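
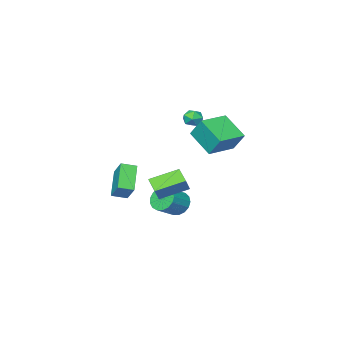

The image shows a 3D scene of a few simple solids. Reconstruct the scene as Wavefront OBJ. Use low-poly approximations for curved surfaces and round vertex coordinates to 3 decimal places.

v -1.801 2.481 3.833
v -1.892 3.363 5.129
v -1.815 4.2 2.662
v -1.905 5.082 3.957
v 0.225 2.558 3.923
v 0.135 3.44 5.218
v 0.212 4.277 2.751
v 0.121 5.159 4.047
v -2.457 -1.739 -4.342
v -2.057 -1.173 -5.034
v -0.642 -1.094 -4.15
v -1.043 -1.661 -3.458
v -2.257 -0.866 -4.74
v -0.842 -0.788 -3.857
v -2.503 -0.76 -4.355
v -1.088 -0.682 -3.472
v -2.739 -0.878 -3.967
v -1.324 -0.8 -3.084
v -2.91 -1.193 -3.665
v -1.495 -1.115 -2.782
v -2.978 -1.634 -3.518
v -1.563 -1.556 -2.634
v -2.926 -2.098 -3.56
v -1.511 -2.02 -2.676
v -2.767 -2.48 -3.78
v -1.352 -2.402 -2.897
v -2.537 -2.692 -4.13
v -1.122 -2.614 -3.246
v -2.289 -2.686 -4.528
v -0.874 -2.608 -3.644
v -2.08 -2.463 -4.883
v -0.665 -2.385 -3.999
v -1.957 -2.074 -5.114
v -0.542 -1.996 -4.231
v -1.948 -1.609 -5.169
v -0.533 -1.53 -4.285
v -0.062 -1.392 -2.059
v -1.763 -0.442 -1.332
v 0.256 -0.365 -2.657
v -1.446 0.585 -1.93
v 0.586 -1.005 -1.05
v -1.116 -0.055 -0.323
v 0.903 0.022 -1.648
v -0.798 0.972 -0.921
v -2.808 0.225 3.758
v -2.075 0.085 3.763
v -3.025 -0.925 3.457
v -2.292 -1.065 3.462
v -2.649 -0.922 4.102
v -2.515 -0.212 4.288
v -2.585 -0.628 2.932
v -2.451 0.082 3.118
v -1.937 -0.442 3.252
v -1.976 -0.624 3.975
v -3.124 -0.216 3.245
v -3.163 -0.398 3.968
v 0.49 -3.232 -3.509
v -0.693 -4.4 -2.115
v 0.812 -2.121 -2.305
v -0.371 -3.289 -0.911
v 1.371 -3.791 -3.229
v 0.188 -4.959 -1.835
v 1.693 -2.68 -2.025
v 0.51 -3.848 -0.631
f 2 4 1
f 5 2 1
f 1 4 3
f 3 5 1
f 2 8 4
f 6 2 5
f 6 8 2
f 4 8 3
f 7 5 3
f 3 8 7
f 7 6 5
f 8 6 7
f 10 9 13
f 10 13 11
f 11 13 14
f 11 14 12
f 13 9 15
f 13 15 14
f 14 15 16
f 14 16 12
f 15 9 17
f 15 17 16
f 16 17 18
f 16 18 12
f 17 9 19
f 17 19 18
f 18 19 20
f 18 20 12
f 19 9 21
f 19 21 20
f 20 21 22
f 20 22 12
f 21 9 23
f 21 23 22
f 22 23 24
f 22 24 12
f 23 9 25
f 23 25 24
f 24 25 26
f 24 26 12
f 25 9 27
f 25 27 26
f 26 27 28
f 26 28 12
f 27 9 29
f 27 29 28
f 28 29 30
f 28 30 12
f 29 9 31
f 29 31 30
f 30 31 32
f 30 32 12
f 31 9 33
f 31 33 32
f 32 33 34
f 32 34 12
f 33 9 35
f 33 35 34
f 34 35 36
f 34 36 12
f 35 9 10
f 35 10 36
f 36 10 11
f 36 11 12
f 38 40 37
f 41 38 37
f 37 40 39
f 39 41 37
f 38 44 40
f 42 38 41
f 42 44 38
f 40 44 39
f 43 41 39
f 39 44 43
f 43 42 41
f 44 42 43
f 45 56 50
f 45 50 46
f 45 46 52
f 45 52 55
f 45 55 56
f 46 50 54
f 50 56 49
f 56 55 47
f 55 52 51
f 52 46 53
f 48 54 49
f 48 49 47
f 48 47 51
f 48 51 53
f 48 53 54
f 49 54 50
f 47 49 56
f 51 47 55
f 53 51 52
f 54 53 46
f 58 60 57
f 61 58 57
f 57 60 59
f 59 61 57
f 58 64 60
f 62 58 61
f 62 64 58
f 60 64 59
f 63 61 59
f 59 64 63
f 63 62 61
f 64 62 63



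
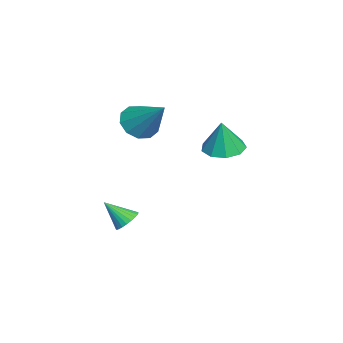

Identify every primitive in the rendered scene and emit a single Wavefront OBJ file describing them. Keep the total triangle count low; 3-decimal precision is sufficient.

v -1.532 0.805 -0.111
v -0.862 0.418 -0.268
v -1.268 0.735 1.191
v -0.77 0.95 -0.258
v -1.034 1.414 -0.179
v -1.532 1.594 -0.069
v -2.03 1.404 0.022
v -2.295 0.934 0.051
v -2.203 0.403 0.004
v -1.797 0.061 -0.097
v -1.268 0.066 -0.204
v -3.172 -2.312 0.226
v -2.847 -1.897 -0.389
v -2.208 -1.308 1.414
v -3.265 -1.662 -0.248
v -3.648 -1.674 0.074
v -3.85 -1.931 0.454
v -3.792 -2.332 0.747
v -3.498 -2.726 0.841
v -3.08 -2.962 0.7
v -2.696 -2.949 0.378
v -2.495 -2.693 -0.002
v -2.553 -2.291 -0.295
v -1.813 -2.601 -4.078
v -1.534 -2.285 -3.724
v -1.927 -3.439 -3.242
v -1.736 -2.221 -3.688
v -1.949 -2.215 -3.71
v -2.142 -2.268 -3.789
v -2.284 -2.371 -3.912
v -2.355 -2.509 -4.06
v -2.344 -2.661 -4.211
v -2.251 -2.804 -4.341
v -2.092 -2.916 -4.432
v -1.891 -2.98 -4.469
v -1.678 -2.986 -4.446
v -1.485 -2.934 -4.368
v -1.342 -2.831 -4.245
v -1.271 -2.692 -4.097
v -1.283 -2.54 -3.946
v -1.375 -2.397 -3.815
f 2 1 4
f 2 4 3
f 4 1 5
f 4 5 3
f 5 1 6
f 5 6 3
f 6 1 7
f 6 7 3
f 7 1 8
f 7 8 3
f 8 1 9
f 8 9 3
f 9 1 10
f 9 10 3
f 10 1 11
f 10 11 3
f 11 1 2
f 11 2 3
f 13 12 15
f 13 15 14
f 15 12 16
f 15 16 14
f 16 12 17
f 16 17 14
f 17 12 18
f 17 18 14
f 18 12 19
f 18 19 14
f 19 12 20
f 19 20 14
f 20 12 21
f 20 21 14
f 21 12 22
f 21 22 14
f 22 12 23
f 22 23 14
f 23 12 13
f 23 13 14
f 25 24 27
f 25 27 26
f 27 24 28
f 27 28 26
f 28 24 29
f 28 29 26
f 29 24 30
f 29 30 26
f 30 24 31
f 30 31 26
f 31 24 32
f 31 32 26
f 32 24 33
f 32 33 26
f 33 24 34
f 33 34 26
f 34 24 35
f 34 35 26
f 35 24 36
f 35 36 26
f 36 24 37
f 36 37 26
f 37 24 38
f 37 38 26
f 38 24 39
f 38 39 26
f 39 24 40
f 39 40 26
f 40 24 41
f 40 41 26
f 41 24 25
f 41 25 26



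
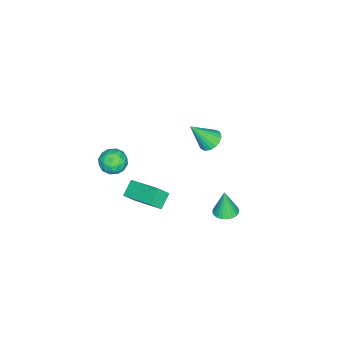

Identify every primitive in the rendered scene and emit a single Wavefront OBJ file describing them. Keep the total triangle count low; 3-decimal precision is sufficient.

v -4.067 0.674 -1.989
v -3.494 0.541 -2.311
v -3.533 -0.174 -0.691
v -3.433 0.779 -2.181
v -3.482 0.999 -2.017
v -3.632 1.163 -1.849
v -3.857 1.242 -1.705
v -4.118 1.223 -1.61
v -4.37 1.109 -1.581
v -4.57 0.919 -1.622
v -4.683 0.687 -1.727
v -4.689 0.453 -1.878
v -4.588 0.257 -2.047
v -4.397 0.132 -2.207
v -4.148 0.102 -2.329
v -3.885 0.17 -2.392
v -3.654 0.325 -2.386
v -1.346 -1.756 -4.1
v -0.772 -0.049 -3.433
v -0.556 -1.816 -4.626
v 0.017 -0.109 -3.959
v -0.937 -2.151 -3.441
v -0.364 -0.444 -2.774
v -0.148 -2.211 -3.967
v 0.426 -0.504 -3.3
v -0.097 3.168 -2.69
v 0.444 3.483 -2.617
v -0.203 3.032 -1.31
v 0.281 3.666 -2.611
v 0.06 3.774 -2.618
v -0.185 3.789 -2.635
v -0.416 3.71 -2.661
v -0.599 3.549 -2.691
v -0.705 3.329 -2.721
v -0.719 3.085 -2.746
v -0.637 2.853 -2.763
v -0.474 2.67 -2.768
v -0.253 2.562 -2.762
v -0.008 2.547 -2.744
v 0.223 2.626 -2.718
v 0.405 2.787 -2.688
v 0.512 3.007 -2.658
v 0.525 3.251 -2.633
v -2.313 -3.063 -3.933
v -1.528 -3.132 -3.965
v -2.372 -4.088 -3.175
v -1.587 -4.157 -3.207
v -1.915 -3.55 -2.823
v -1.878 -2.917 -3.292
v -2.022 -4.303 -3.848
v -1.985 -3.67 -4.317
v -1.348 -3.899 -3.912
v -1.282 -3.434 -3.279
v -2.618 -3.786 -3.861
v -2.552 -3.321 -3.228
v -1.915 -3.008 -4.016
v -1.985 -4.212 -3.124
v -2.178 -3.856 -2.899
v -1.716 -3.896 -2.917
v -2.121 -2.881 -3.62
v -1.659 -2.922 -3.639
v -1.887 -3.168 -2.968
v -2.241 -4.298 -3.501
v -1.779 -4.339 -3.52
v -2.184 -3.324 -4.223
v -1.722 -3.364 -4.241
v -2.013 -4.052 -4.172
v -1.348 -3.499 -4.003
v -1.383 -4.101 -3.558
v -1.639 -4.187 -3.935
v -1.617 -3.815 -4.21
v -1.309 -3.226 -3.631
v -1.344 -3.828 -3.185
v -1.536 -3.471 -2.96
v -1.515 -3.099 -3.235
v -1.203 -3.676 -3.6
v -2.556 -3.392 -3.955
v -2.591 -3.994 -3.509
v -2.385 -4.121 -3.905
v -2.364 -3.749 -4.18
v -2.517 -3.119 -3.582
v -2.552 -3.721 -3.137
v -2.283 -3.405 -2.93
v -2.261 -3.033 -3.205
v -2.697 -3.544 -3.54
f 2 1 4
f 2 4 3
f 4 1 5
f 4 5 3
f 5 1 6
f 5 6 3
f 6 1 7
f 6 7 3
f 7 1 8
f 7 8 3
f 8 1 9
f 8 9 3
f 9 1 10
f 9 10 3
f 10 1 11
f 10 11 3
f 11 1 12
f 11 12 3
f 12 1 13
f 12 13 3
f 13 1 14
f 13 14 3
f 14 1 15
f 14 15 3
f 15 1 16
f 15 16 3
f 16 1 17
f 16 17 3
f 17 1 2
f 17 2 3
f 19 21 18
f 22 19 18
f 18 21 20
f 20 22 18
f 19 25 21
f 23 19 22
f 23 25 19
f 21 25 20
f 24 22 20
f 20 25 24
f 24 23 22
f 25 23 24
f 27 26 29
f 27 29 28
f 29 26 30
f 29 30 28
f 30 26 31
f 30 31 28
f 31 26 32
f 31 32 28
f 32 26 33
f 32 33 28
f 33 26 34
f 33 34 28
f 34 26 35
f 34 35 28
f 35 26 36
f 35 36 28
f 36 26 37
f 36 37 28
f 37 26 38
f 37 38 28
f 38 26 39
f 38 39 28
f 39 26 40
f 39 40 28
f 40 26 41
f 40 41 28
f 41 26 42
f 41 42 28
f 42 26 43
f 42 43 28
f 43 26 27
f 43 27 28
f 44 81 60
f 81 55 84
f 60 84 49
f 81 84 60
f 44 60 56
f 60 49 61
f 56 61 45
f 60 61 56
f 44 56 65
f 56 45 66
f 65 66 51
f 56 66 65
f 44 65 77
f 65 51 80
f 77 80 54
f 65 80 77
f 44 77 81
f 77 54 85
f 81 85 55
f 77 85 81
f 45 61 72
f 61 49 75
f 72 75 53
f 61 75 72
f 49 84 62
f 84 55 83
f 62 83 48
f 84 83 62
f 55 85 82
f 85 54 78
f 82 78 46
f 85 78 82
f 54 80 79
f 80 51 67
f 79 67 50
f 80 67 79
f 51 66 71
f 66 45 68
f 71 68 52
f 66 68 71
f 47 73 59
f 73 53 74
f 59 74 48
f 73 74 59
f 47 59 57
f 59 48 58
f 57 58 46
f 59 58 57
f 47 57 64
f 57 46 63
f 64 63 50
f 57 63 64
f 47 64 69
f 64 50 70
f 69 70 52
f 64 70 69
f 47 69 73
f 69 52 76
f 73 76 53
f 69 76 73
f 48 74 62
f 74 53 75
f 62 75 49
f 74 75 62
f 46 58 82
f 58 48 83
f 82 83 55
f 58 83 82
f 50 63 79
f 63 46 78
f 79 78 54
f 63 78 79
f 52 70 71
f 70 50 67
f 71 67 51
f 70 67 71
f 53 76 72
f 76 52 68
f 72 68 45
f 76 68 72



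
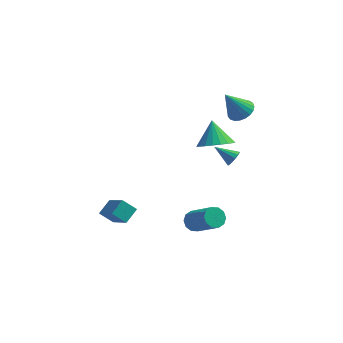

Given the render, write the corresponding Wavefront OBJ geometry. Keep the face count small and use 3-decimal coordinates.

v 3.11 0.367 1.084
v 3.828 -0.1 1.656
v 2.75 1.273 2.276
v 4.05 0.221 1.479
v 4.109 0.567 1.234
v 3.996 0.878 0.963
v 3.73 1.102 0.713
v 3.356 1.198 0.527
v 2.94 1.15 0.437
v 2.553 0.967 0.459
v 2.263 0.681 0.589
v 2.119 0.34 0.805
v 2.147 0.003 1.069
v 2.341 -0.27 1.335
v 2.668 -0.433 1.558
v 3.072 -0.458 1.699
v 3.482 -0.34 1.734
v 2.218 -0.875 -4.38
v 2.471 -1.247 -4.863
v 3.715 -2.218 -3.462
v 3.462 -1.845 -2.98
v 2.698 -0.91 -4.832
v 3.942 -1.881 -3.431
v 2.742 -0.56 -4.628
v 3.987 -1.53 -3.227
v 2.586 -0.329 -4.33
v 3.83 -1.3 -2.929
v 2.289 -0.307 -4.051
v 3.534 -1.278 -2.65
v 1.965 -0.502 -3.898
v 3.209 -1.473 -2.497
v 1.738 -0.839 -3.929
v 2.982 -1.81 -2.528
v 1.693 -1.19 -4.133
v 2.938 -2.16 -2.732
v 1.85 -1.42 -4.431
v 3.094 -2.391 -3.03
v 2.146 -1.442 -4.71
v 3.391 -2.413 -3.309
v -2.555 -2.483 -3.027
v -2.155 -1.698 -2.554
v -1.806 -2.503 -3.627
v -1.406 -1.719 -3.155
v -1.594 -3.721 -1.785
v -1.194 -2.937 -1.313
v -0.845 -3.742 -2.386
v -0.445 -2.957 -1.913
v 4.123 2.362 2.4
v 4.692 1.822 2.561
v 3.317 1.958 3.9
v 4.816 2.096 2.701
v 4.82 2.417 2.79
v 4.704 2.728 2.811
v 4.487 2.976 2.761
v 4.208 3.117 2.649
v 3.914 3.128 2.494
v 3.656 3.006 2.322
v 3.479 2.773 2.164
v 3.414 2.469 2.047
v 3.471 2.146 1.991
v 3.641 1.86 2.006
v 3.894 1.661 2.089
v 4.187 1.584 2.225
v 4.469 1.64 2.392
v 3.807 2.344 -1.635
v 4.057 2.218 -1.173
v 2.713 2.556 -0.985
v 4.093 2.518 -1.211
v 4.038 2.762 -1.383
v 3.909 2.874 -1.636
v 3.749 2.817 -1.888
v 3.607 2.611 -2.06
v 3.528 2.319 -2.097
v 3.538 2.035 -1.987
v 3.633 1.849 -1.766
v 3.784 1.821 -1.503
v 3.942 1.958 -1.282
f 2 1 4
f 2 4 3
f 4 1 5
f 4 5 3
f 5 1 6
f 5 6 3
f 6 1 7
f 6 7 3
f 7 1 8
f 7 8 3
f 8 1 9
f 8 9 3
f 9 1 10
f 9 10 3
f 10 1 11
f 10 11 3
f 11 1 12
f 11 12 3
f 12 1 13
f 12 13 3
f 13 1 14
f 13 14 3
f 14 1 15
f 14 15 3
f 15 1 16
f 15 16 3
f 16 1 17
f 16 17 3
f 17 1 2
f 17 2 3
f 19 18 22
f 19 22 20
f 20 22 23
f 20 23 21
f 22 18 24
f 22 24 23
f 23 24 25
f 23 25 21
f 24 18 26
f 24 26 25
f 25 26 27
f 25 27 21
f 26 18 28
f 26 28 27
f 27 28 29
f 27 29 21
f 28 18 30
f 28 30 29
f 29 30 31
f 29 31 21
f 30 18 32
f 30 32 31
f 31 32 33
f 31 33 21
f 32 18 34
f 32 34 33
f 33 34 35
f 33 35 21
f 34 18 36
f 34 36 35
f 35 36 37
f 35 37 21
f 36 18 38
f 36 38 37
f 37 38 39
f 37 39 21
f 38 18 19
f 38 19 39
f 39 19 20
f 39 20 21
f 41 43 40
f 44 41 40
f 40 43 42
f 42 44 40
f 41 47 43
f 45 41 44
f 45 47 41
f 43 47 42
f 46 44 42
f 42 47 46
f 46 45 44
f 47 45 46
f 49 48 51
f 49 51 50
f 51 48 52
f 51 52 50
f 52 48 53
f 52 53 50
f 53 48 54
f 53 54 50
f 54 48 55
f 54 55 50
f 55 48 56
f 55 56 50
f 56 48 57
f 56 57 50
f 57 48 58
f 57 58 50
f 58 48 59
f 58 59 50
f 59 48 60
f 59 60 50
f 60 48 61
f 60 61 50
f 61 48 62
f 61 62 50
f 62 48 63
f 62 63 50
f 63 48 64
f 63 64 50
f 64 48 49
f 64 49 50
f 66 65 68
f 66 68 67
f 68 65 69
f 68 69 67
f 69 65 70
f 69 70 67
f 70 65 71
f 70 71 67
f 71 65 72
f 71 72 67
f 72 65 73
f 72 73 67
f 73 65 74
f 73 74 67
f 74 65 75
f 74 75 67
f 75 65 76
f 75 76 67
f 76 65 77
f 76 77 67
f 77 65 66
f 77 66 67



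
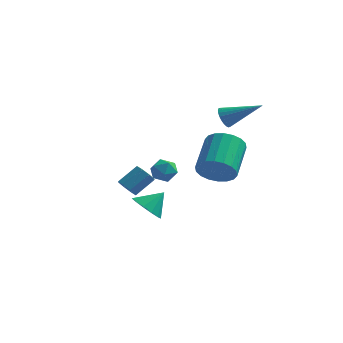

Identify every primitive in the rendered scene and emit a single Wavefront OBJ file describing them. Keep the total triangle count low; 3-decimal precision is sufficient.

v -2.695 3.536 -2.483
v -2.353 3.037 -2.309
v -1.643 3.804 -1.503
v -1.985 4.304 -1.677
v -2.166 3.264 -2.69
v -1.456 4.032 -1.885
v -2.289 3.651 -2.95
v -1.579 4.419 -2.145
v -2.65 3.971 -2.937
v -1.94 4.738 -2.131
v -3.037 4.036 -2.657
v -2.327 4.803 -1.851
v -3.224 3.808 -2.275
v -2.514 4.576 -1.47
v -3.101 3.421 -2.015
v -2.391 4.189 -1.21
v -2.74 3.102 -2.029
v -2.03 3.869 -1.223
v 3.471 -2.497 2.39
v 3.847 -2.074 1.627
v 3.785 -0.321 2.567
v 3.409 -0.743 3.33
v 3.432 -2.049 1.553
v 3.37 -0.296 2.493
v 3.024 -2.113 1.645
v 2.962 -0.36 2.585
v 2.705 -2.252 1.884
v 2.643 -0.499 2.824
v 2.537 -2.44 2.224
v 2.475 -0.687 3.164
v 2.555 -2.639 2.597
v 2.493 -0.886 3.536
v 2.754 -2.81 2.928
v 2.692 -1.057 3.868
v 3.095 -2.919 3.153
v 3.033 -1.166 4.093
v 3.51 -2.944 3.227
v 3.448 -1.191 4.167
v 3.918 -2.88 3.135
v 3.856 -1.127 4.075
v 4.237 -2.741 2.896
v 4.175 -0.988 3.836
v 4.405 -2.553 2.556
v 4.343 -0.8 3.496
v 4.387 -2.354 2.184
v 4.325 -0.601 3.123
v 4.188 -2.183 1.852
v 4.126 -0.43 2.792
v -0.904 1.712 -0.009
v -0.492 1.923 0.564
v 0.072 1.317 -0.564
v 0.484 1.528 0.009
v 0.017 0.963 0.078
v -0.586 1.207 0.422
v 0.166 2.033 -0.422
v -0.437 2.277 -0.078
v 0.169 2.121 0.309
v 0.077 1.46 0.618
v -0.497 1.78 -0.618
v -0.589 1.119 -0.309
v 2.399 2.661 3.369
v 2.682 2.377 2.896
v 4.161 2.879 4.291
v 2.691 2.608 2.824
v 2.656 2.847 2.836
v 2.581 3.058 2.928
v 2.479 3.208 3.088
v 2.365 3.275 3.29
v 2.256 3.249 3.505
v 2.168 3.133 3.698
v 2.117 2.945 3.842
v 2.108 2.714 3.913
v 2.143 2.475 3.902
v 2.218 2.264 3.809
v 2.32 2.114 3.649
v 2.434 2.047 3.447
v 2.543 2.074 3.233
v 2.63 2.19 3.039
v -0.855 0.873 -2.249
v -0.121 0.368 -2.478
v -0.165 1.487 -1.391
v -0.112 0.786 -2.784
v -0.339 1.232 -2.921
v -0.73 1.564 -2.844
v -1.16 1.676 -2.578
v -1.494 1.534 -2.207
v -1.625 1.182 -1.85
v -1.511 0.732 -1.619
v -1.189 0.327 -1.588
v -0.761 0.095 -1.767
v -0.363 0.11 -2.099
f 2 1 5
f 2 5 3
f 3 5 6
f 3 6 4
f 5 1 7
f 5 7 6
f 6 7 8
f 6 8 4
f 7 1 9
f 7 9 8
f 8 9 10
f 8 10 4
f 9 1 11
f 9 11 10
f 10 11 12
f 10 12 4
f 11 1 13
f 11 13 12
f 12 13 14
f 12 14 4
f 13 1 15
f 13 15 14
f 14 15 16
f 14 16 4
f 15 1 17
f 15 17 16
f 16 17 18
f 16 18 4
f 17 1 2
f 17 2 18
f 18 2 3
f 18 3 4
f 20 19 23
f 20 23 21
f 21 23 24
f 21 24 22
f 23 19 25
f 23 25 24
f 24 25 26
f 24 26 22
f 25 19 27
f 25 27 26
f 26 27 28
f 26 28 22
f 27 19 29
f 27 29 28
f 28 29 30
f 28 30 22
f 29 19 31
f 29 31 30
f 30 31 32
f 30 32 22
f 31 19 33
f 31 33 32
f 32 33 34
f 32 34 22
f 33 19 35
f 33 35 34
f 34 35 36
f 34 36 22
f 35 19 37
f 35 37 36
f 36 37 38
f 36 38 22
f 37 19 39
f 37 39 38
f 38 39 40
f 38 40 22
f 39 19 41
f 39 41 40
f 40 41 42
f 40 42 22
f 41 19 43
f 41 43 42
f 42 43 44
f 42 44 22
f 43 19 45
f 43 45 44
f 44 45 46
f 44 46 22
f 45 19 47
f 45 47 46
f 46 47 48
f 46 48 22
f 47 19 20
f 47 20 48
f 48 20 21
f 48 21 22
f 49 60 54
f 49 54 50
f 49 50 56
f 49 56 59
f 49 59 60
f 50 54 58
f 54 60 53
f 60 59 51
f 59 56 55
f 56 50 57
f 52 58 53
f 52 53 51
f 52 51 55
f 52 55 57
f 52 57 58
f 53 58 54
f 51 53 60
f 55 51 59
f 57 55 56
f 58 57 50
f 62 61 64
f 62 64 63
f 64 61 65
f 64 65 63
f 65 61 66
f 65 66 63
f 66 61 67
f 66 67 63
f 67 61 68
f 67 68 63
f 68 61 69
f 68 69 63
f 69 61 70
f 69 70 63
f 70 61 71
f 70 71 63
f 71 61 72
f 71 72 63
f 72 61 73
f 72 73 63
f 73 61 74
f 73 74 63
f 74 61 75
f 74 75 63
f 75 61 76
f 75 76 63
f 76 61 77
f 76 77 63
f 77 61 78
f 77 78 63
f 78 61 62
f 78 62 63
f 80 79 82
f 80 82 81
f 82 79 83
f 82 83 81
f 83 79 84
f 83 84 81
f 84 79 85
f 84 85 81
f 85 79 86
f 85 86 81
f 86 79 87
f 86 87 81
f 87 79 88
f 87 88 81
f 88 79 89
f 88 89 81
f 89 79 90
f 89 90 81
f 90 79 91
f 90 91 81
f 91 79 80
f 91 80 81



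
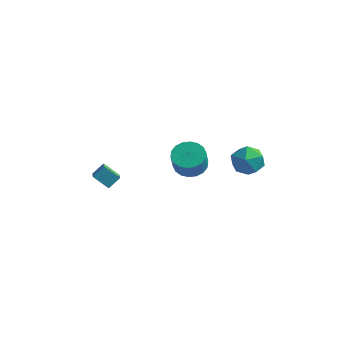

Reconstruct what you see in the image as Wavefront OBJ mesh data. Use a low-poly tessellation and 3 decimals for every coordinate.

v 2.613 2.64 -0.316
v 3.507 2.345 -0.147
v 2.073 1.555 0.647
v 2.967 1.26 0.816
v 2.676 2.112 1.138
v 3.01 2.783 0.543
v 2.57 1.117 -0.043
v 2.904 1.788 -0.638
v 3.481 1.403 0.021
v 3.546 2.019 0.751
v 2.034 1.881 -0.251
v 2.099 2.497 0.479
v 0.182 1.07 -0.267
v 0.764 0.531 -0.601
v 0.899 0.012 0.473
v 0.318 0.55 0.807
v 0.978 0.827 -0.485
v 1.113 0.307 0.588
v 1.034 1.17 -0.326
v 1.17 0.651 0.747
v 0.922 1.494 -0.155
v 1.058 0.974 0.918
v 0.663 1.733 -0.006
v 0.799 1.214 1.067
v 0.309 1.841 0.091
v 0.445 1.322 1.164
v -0.07 1.797 0.117
v 0.066 1.277 1.19
v -0.399 1.608 0.067
v -0.264 1.089 1.141
v -0.613 1.313 -0.048
v -0.478 0.793 1.025
v -0.67 0.969 -0.207
v -0.534 0.45 0.866
v -0.558 0.646 -0.378
v -0.422 0.126 0.695
v -0.299 0.406 -0.527
v -0.163 -0.113 0.546
v 0.055 0.298 -0.624
v 0.191 -0.221 0.449
v 0.434 0.343 -0.65
v 0.57 -0.177 0.423
v -4.55 -0.138 -1.767
v -4.048 -1.004 -1.222
v -4.207 0.385 -1.253
v -3.704 -0.481 -0.708
v -3.736 -0.059 -2.392
v -3.233 -0.925 -1.847
v -3.392 0.464 -1.878
v -2.89 -0.402 -1.333
f 1 12 6
f 1 6 2
f 1 2 8
f 1 8 11
f 1 11 12
f 2 6 10
f 6 12 5
f 12 11 3
f 11 8 7
f 8 2 9
f 4 10 5
f 4 5 3
f 4 3 7
f 4 7 9
f 4 9 10
f 5 10 6
f 3 5 12
f 7 3 11
f 9 7 8
f 10 9 2
f 14 13 17
f 14 17 15
f 15 17 18
f 15 18 16
f 17 13 19
f 17 19 18
f 18 19 20
f 18 20 16
f 19 13 21
f 19 21 20
f 20 21 22
f 20 22 16
f 21 13 23
f 21 23 22
f 22 23 24
f 22 24 16
f 23 13 25
f 23 25 24
f 24 25 26
f 24 26 16
f 25 13 27
f 25 27 26
f 26 27 28
f 26 28 16
f 27 13 29
f 27 29 28
f 28 29 30
f 28 30 16
f 29 13 31
f 29 31 30
f 30 31 32
f 30 32 16
f 31 13 33
f 31 33 32
f 32 33 34
f 32 34 16
f 33 13 35
f 33 35 34
f 34 35 36
f 34 36 16
f 35 13 37
f 35 37 36
f 36 37 38
f 36 38 16
f 37 13 39
f 37 39 38
f 38 39 40
f 38 40 16
f 39 13 41
f 39 41 40
f 40 41 42
f 40 42 16
f 41 13 14
f 41 14 42
f 42 14 15
f 42 15 16
f 44 46 43
f 47 44 43
f 43 46 45
f 45 47 43
f 44 50 46
f 48 44 47
f 48 50 44
f 46 50 45
f 49 47 45
f 45 50 49
f 49 48 47
f 50 48 49



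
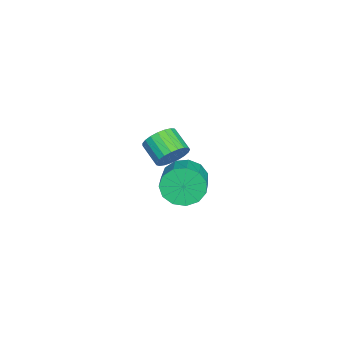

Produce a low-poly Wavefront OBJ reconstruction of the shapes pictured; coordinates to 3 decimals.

v -0.274 2.73 1.589
v 0.084 2.135 1.257
v -0.628 1.415 1.779
v -0.986 2.01 2.111
v 0.25 2.169 1.529
v -0.463 1.448 2.051
v 0.325 2.3 1.811
v -0.388 1.579 2.334
v 0.296 2.505 2.055
v -0.417 1.785 2.578
v 0.169 2.749 2.219
v -0.544 2.029 2.741
v -0.035 2.99 2.273
v -0.747 2.27 2.796
v -0.28 3.186 2.209
v -0.992 2.466 2.732
v -0.524 3.303 2.038
v -1.236 2.583 2.561
v -0.724 3.321 1.789
v -1.437 2.601 2.312
v -0.847 3.237 1.506
v -1.56 2.517 2.028
v -0.871 3.065 1.237
v -1.583 2.345 1.759
v -0.791 2.836 1.028
v -1.504 2.115 1.551
v -0.622 2.588 0.917
v -1.335 1.867 1.439
v -0.393 2.364 0.922
v -1.105 1.644 1.444
v -0.143 2.204 1.042
v -0.855 1.484 1.564
v -4.471 2.345 -3.143
v -4.08 1.983 -4.013
v -2.778 2.173 -3.506
v -3.169 2.535 -2.637
v -4.135 2.551 -4.084
v -2.833 2.741 -3.577
v -4.297 3.053 -3.857
v -2.995 3.243 -3.35
v -4.514 3.331 -3.403
v -3.212 3.521 -2.896
v -4.718 3.295 -2.866
v -3.416 3.485 -2.359
v -4.843 2.958 -2.418
v -3.541 3.148 -1.911
v -4.85 2.426 -2.2
v -3.548 2.616 -1.693
v -4.737 1.869 -2.282
v -3.435 2.059 -1.775
v -4.539 1.462 -2.637
v -3.237 1.652 -2.13
v -4.32 1.336 -3.153
v -3.018 1.526 -2.646
v -4.149 1.53 -3.666
v -2.847 1.72 -3.159
f 2 1 5
f 2 5 3
f 3 5 6
f 3 6 4
f 5 1 7
f 5 7 6
f 6 7 8
f 6 8 4
f 7 1 9
f 7 9 8
f 8 9 10
f 8 10 4
f 9 1 11
f 9 11 10
f 10 11 12
f 10 12 4
f 11 1 13
f 11 13 12
f 12 13 14
f 12 14 4
f 13 1 15
f 13 15 14
f 14 15 16
f 14 16 4
f 15 1 17
f 15 17 16
f 16 17 18
f 16 18 4
f 17 1 19
f 17 19 18
f 18 19 20
f 18 20 4
f 19 1 21
f 19 21 20
f 20 21 22
f 20 22 4
f 21 1 23
f 21 23 22
f 22 23 24
f 22 24 4
f 23 1 25
f 23 25 24
f 24 25 26
f 24 26 4
f 25 1 27
f 25 27 26
f 26 27 28
f 26 28 4
f 27 1 29
f 27 29 28
f 28 29 30
f 28 30 4
f 29 1 31
f 29 31 30
f 30 31 32
f 30 32 4
f 31 1 2
f 31 2 32
f 32 2 3
f 32 3 4
f 34 33 37
f 34 37 35
f 35 37 38
f 35 38 36
f 37 33 39
f 37 39 38
f 38 39 40
f 38 40 36
f 39 33 41
f 39 41 40
f 40 41 42
f 40 42 36
f 41 33 43
f 41 43 42
f 42 43 44
f 42 44 36
f 43 33 45
f 43 45 44
f 44 45 46
f 44 46 36
f 45 33 47
f 45 47 46
f 46 47 48
f 46 48 36
f 47 33 49
f 47 49 48
f 48 49 50
f 48 50 36
f 49 33 51
f 49 51 50
f 50 51 52
f 50 52 36
f 51 33 53
f 51 53 52
f 52 53 54
f 52 54 36
f 53 33 55
f 53 55 54
f 54 55 56
f 54 56 36
f 55 33 34
f 55 34 56
f 56 34 35
f 56 35 36



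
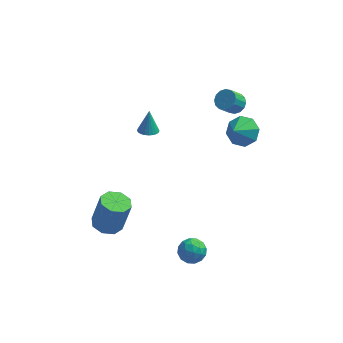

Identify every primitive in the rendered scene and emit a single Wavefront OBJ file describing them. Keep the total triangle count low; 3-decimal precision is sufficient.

v -1.664 0.498 2.9
v -1.066 0.378 2.936
v -1.656 0.942 4.26
v -1.064 0.605 2.862
v -1.153 0.815 2.794
v -1.32 0.977 2.742
v -1.539 1.066 2.715
v -1.777 1.068 2.715
v -1.997 0.984 2.743
v -2.167 0.826 2.796
v -2.261 0.618 2.864
v -2.263 0.392 2.938
v -2.174 0.182 3.006
v -2.008 0.02 3.058
v -1.789 -0.069 3.086
v -1.551 -0.072 3.086
v -1.33 0.012 3.057
v -1.16 0.17 3.005
v -3.654 -2.172 -3.333
v -3.131 -2.927 -3.389
v -2.623 -2.723 -1.403
v -3.146 -1.968 -1.347
v -2.773 -2.34 -3.541
v -2.266 -2.135 -1.555
v -2.932 -1.654 -3.571
v -2.424 -1.45 -1.585
v -3.513 -1.272 -3.462
v -3.005 -1.068 -1.476
v -4.177 -1.417 -3.277
v -3.669 -1.213 -1.291
v -4.534 -2.005 -3.125
v -4.027 -1.8 -1.139
v -4.376 -2.69 -3.095
v -3.868 -2.486 -1.109
v -3.795 -3.072 -3.204
v -3.287 -2.868 -1.218
v 2.767 4.24 2.118
v 3.319 3.815 2.194
v 2.784 3.276 3.058
v 2.233 3.7 2.982
v 3.386 4.097 2.412
v 2.852 3.558 3.276
v 3.288 4.417 2.551
v 2.754 3.878 3.415
v 3.05 4.689 2.574
v 2.516 4.15 3.438
v 2.737 4.841 2.475
v 2.202 4.302 3.339
v 2.431 4.832 2.28
v 1.897 4.293 3.144
v 2.216 4.664 2.042
v 1.681 4.125 2.906
v 2.148 4.382 1.824
v 1.614 3.843 2.688
v 2.246 4.062 1.685
v 1.712 3.523 2.549
v 2.484 3.79 1.662
v 1.95 3.251 2.526
v 2.798 3.638 1.761
v 2.263 3.099 2.625
v 3.103 3.647 1.956
v 2.569 3.108 2.82
v 3.421 1.704 2.218
v 3.927 2.198 2.925
v 2.979 0.776 3.182
v 3.211 2.455 2.844
v 2.618 2.272 2.396
v 2.496 1.757 1.844
v 2.915 1.211 1.51
v 3.632 0.954 1.592
v 4.225 1.136 2.04
v 4.347 1.652 2.592
v 1.444 -3.104 -2.941
v 2.032 -3.427 -3.465
v 0.488 -3.913 -3.515
v 1.076 -4.236 -4.039
v 1.105 -4.413 -3.206
v 1.696 -3.912 -2.852
v 0.824 -3.428 -4.128
v 1.415 -2.927 -3.774
v 1.649 -3.627 -4.199
v 1.823 -4.236 -3.629
v 0.697 -3.104 -3.351
v 0.871 -3.713 -2.781
v 1.822 -3.194 -3.153
v 0.698 -4.146 -3.827
v 0.715 -4.25 -3.338
v 1.061 -4.439 -3.646
v 1.624 -3.48 -2.792
v 1.97 -3.669 -3.1
v 1.425 -4.249 -2.948
v 0.55 -3.671 -3.88
v 0.896 -3.86 -4.188
v 1.459 -2.901 -3.334
v 1.805 -3.09 -3.642
v 1.095 -3.091 -4.032
v 1.943 -3.502 -3.892
v 1.381 -3.978 -4.23
v 1.233 -3.502 -4.282
v 1.58 -3.208 -4.073
v 2.045 -3.859 -3.557
v 1.483 -4.335 -3.895
v 1.5 -4.439 -3.405
v 1.847 -4.145 -3.197
v 1.82 -3.977 -3.989
v 1.037 -3.005 -3.085
v 0.475 -3.481 -3.423
v 0.673 -3.195 -3.783
v 1.02 -2.901 -3.575
v 1.139 -3.362 -2.75
v 0.577 -3.838 -3.088
v 0.94 -4.132 -2.907
v 1.287 -3.838 -2.698
v 0.7 -3.363 -2.991
f 2 1 4
f 2 4 3
f 4 1 5
f 4 5 3
f 5 1 6
f 5 6 3
f 6 1 7
f 6 7 3
f 7 1 8
f 7 8 3
f 8 1 9
f 8 9 3
f 9 1 10
f 9 10 3
f 10 1 11
f 10 11 3
f 11 1 12
f 11 12 3
f 12 1 13
f 12 13 3
f 13 1 14
f 13 14 3
f 14 1 15
f 14 15 3
f 15 1 16
f 15 16 3
f 16 1 17
f 16 17 3
f 17 1 18
f 17 18 3
f 18 1 2
f 18 2 3
f 20 19 23
f 20 23 21
f 21 23 24
f 21 24 22
f 23 19 25
f 23 25 24
f 24 25 26
f 24 26 22
f 25 19 27
f 25 27 26
f 26 27 28
f 26 28 22
f 27 19 29
f 27 29 28
f 28 29 30
f 28 30 22
f 29 19 31
f 29 31 30
f 30 31 32
f 30 32 22
f 31 19 33
f 31 33 32
f 32 33 34
f 32 34 22
f 33 19 35
f 33 35 34
f 34 35 36
f 34 36 22
f 35 19 20
f 35 20 36
f 36 20 21
f 36 21 22
f 38 37 41
f 38 41 39
f 39 41 42
f 39 42 40
f 41 37 43
f 41 43 42
f 42 43 44
f 42 44 40
f 43 37 45
f 43 45 44
f 44 45 46
f 44 46 40
f 45 37 47
f 45 47 46
f 46 47 48
f 46 48 40
f 47 37 49
f 47 49 48
f 48 49 50
f 48 50 40
f 49 37 51
f 49 51 50
f 50 51 52
f 50 52 40
f 51 37 53
f 51 53 52
f 52 53 54
f 52 54 40
f 53 37 55
f 53 55 54
f 54 55 56
f 54 56 40
f 55 37 57
f 55 57 56
f 56 57 58
f 56 58 40
f 57 37 59
f 57 59 58
f 58 59 60
f 58 60 40
f 59 37 61
f 59 61 60
f 60 61 62
f 60 62 40
f 61 37 38
f 61 38 62
f 62 38 39
f 62 39 40
f 64 63 66
f 64 66 65
f 66 63 67
f 66 67 65
f 67 63 68
f 67 68 65
f 68 63 69
f 68 69 65
f 69 63 70
f 69 70 65
f 70 63 71
f 70 71 65
f 71 63 72
f 71 72 65
f 72 63 64
f 72 64 65
f 73 110 89
f 110 84 113
f 89 113 78
f 110 113 89
f 73 89 85
f 89 78 90
f 85 90 74
f 89 90 85
f 73 85 94
f 85 74 95
f 94 95 80
f 85 95 94
f 73 94 106
f 94 80 109
f 106 109 83
f 94 109 106
f 73 106 110
f 106 83 114
f 110 114 84
f 106 114 110
f 74 90 101
f 90 78 104
f 101 104 82
f 90 104 101
f 78 113 91
f 113 84 112
f 91 112 77
f 113 112 91
f 84 114 111
f 114 83 107
f 111 107 75
f 114 107 111
f 83 109 108
f 109 80 96
f 108 96 79
f 109 96 108
f 80 95 100
f 95 74 97
f 100 97 81
f 95 97 100
f 76 102 88
f 102 82 103
f 88 103 77
f 102 103 88
f 76 88 86
f 88 77 87
f 86 87 75
f 88 87 86
f 76 86 93
f 86 75 92
f 93 92 79
f 86 92 93
f 76 93 98
f 93 79 99
f 98 99 81
f 93 99 98
f 76 98 102
f 98 81 105
f 102 105 82
f 98 105 102
f 77 103 91
f 103 82 104
f 91 104 78
f 103 104 91
f 75 87 111
f 87 77 112
f 111 112 84
f 87 112 111
f 79 92 108
f 92 75 107
f 108 107 83
f 92 107 108
f 81 99 100
f 99 79 96
f 100 96 80
f 99 96 100
f 82 105 101
f 105 81 97
f 101 97 74
f 105 97 101



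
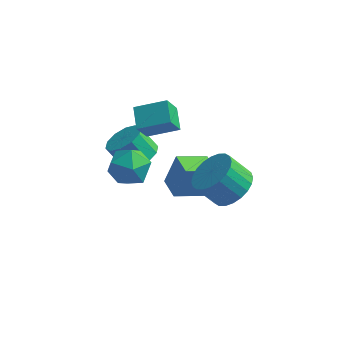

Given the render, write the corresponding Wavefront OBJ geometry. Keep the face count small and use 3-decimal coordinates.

v -3.141 0.545 0.633
v -2.371 0.484 1.185
v -3.168 0.494 2.299
v -3.939 0.555 1.747
v -2.486 1.052 1.097
v -3.283 1.063 2.211
v -2.852 1.427 0.831
v -3.649 1.438 1.946
v -3.328 1.465 0.49
v -4.125 1.476 1.604
v -3.733 1.151 0.204
v -4.53 1.162 1.318
v -3.912 0.606 0.081
v -4.709 0.616 1.195
v -3.797 0.037 0.169
v -4.594 0.048 1.283
v -3.431 -0.338 0.434
v -4.228 -0.327 1.549
v -2.955 -0.376 0.776
v -3.752 -0.365 1.89
v -2.55 -0.062 1.062
v -3.347 -0.051 2.176
v -2.761 0.312 2.423
v -2.995 -0.374 3.526
v -3.22 1.295 2.938
v -3.454 0.608 4.04
v -1.346 0.692 2.96
v -1.58 0.005 4.062
v -1.805 1.674 3.474
v -2.039 0.988 4.577
v -1.241 -0.638 -0.58
v -0.799 -0.291 1.034
v -1.962 0.284 -0.582
v -1.52 0.631 1.033
v -0.08 0.269 -1.093
v 0.362 0.616 0.522
v -0.801 1.191 -1.094
v -0.359 1.538 0.52
v 1.668 -1.583 1.853
v 2.464 -1.305 2.559
v 1.569 -1.519 3.653
v 0.772 -1.797 2.947
v 2.281 -0.924 2.484
v 1.386 -1.138 3.578
v 2.005 -0.643 2.313
v 1.11 -0.857 3.408
v 1.678 -0.505 2.073
v 0.783 -0.719 3.167
v 1.349 -0.531 1.798
v 0.454 -0.746 2.892
v 1.069 -0.718 1.532
v 0.173 -0.932 2.626
v 0.879 -1.036 1.315
v -0.016 -1.25 2.409
v 0.81 -1.437 1.18
v -0.085 -1.652 2.274
v 0.871 -1.861 1.147
v -0.024 -2.075 2.241
v 1.054 -2.242 1.222
v 0.159 -2.456 2.316
v 1.33 -2.523 1.392
v 0.435 -2.737 2.487
v 1.657 -2.661 1.633
v 0.762 -2.875 2.727
v 1.986 -2.634 1.908
v 1.091 -2.849 3.002
v 2.267 -2.448 2.174
v 1.371 -2.662 3.268
v 2.456 -2.13 2.391
v 1.561 -2.344 3.485
v 2.525 -1.728 2.526
v 1.63 -1.943 3.62
v -2.522 -1.292 2.962
v -2.058 -1.746 2.108
v -3.362 -2.774 3.292
v -2.898 -3.228 2.438
v -2.31 -2.981 3.3
v -1.791 -2.065 3.096
v -3.629 -2.455 2.304
v -3.11 -1.539 2.1
v -2.742 -2.464 1.701
v -1.927 -2.79 2.317
v -3.493 -1.73 3.083
v -2.678 -2.056 3.699
f 2 1 5
f 2 5 3
f 3 5 6
f 3 6 4
f 5 1 7
f 5 7 6
f 6 7 8
f 6 8 4
f 7 1 9
f 7 9 8
f 8 9 10
f 8 10 4
f 9 1 11
f 9 11 10
f 10 11 12
f 10 12 4
f 11 1 13
f 11 13 12
f 12 13 14
f 12 14 4
f 13 1 15
f 13 15 14
f 14 15 16
f 14 16 4
f 15 1 17
f 15 17 16
f 16 17 18
f 16 18 4
f 17 1 19
f 17 19 18
f 18 19 20
f 18 20 4
f 19 1 21
f 19 21 20
f 20 21 22
f 20 22 4
f 21 1 2
f 21 2 22
f 22 2 3
f 22 3 4
f 24 26 23
f 27 24 23
f 23 26 25
f 25 27 23
f 24 30 26
f 28 24 27
f 28 30 24
f 26 30 25
f 29 27 25
f 25 30 29
f 29 28 27
f 30 28 29
f 32 34 31
f 35 32 31
f 31 34 33
f 33 35 31
f 32 38 34
f 36 32 35
f 36 38 32
f 34 38 33
f 37 35 33
f 33 38 37
f 37 36 35
f 38 36 37
f 40 39 43
f 40 43 41
f 41 43 44
f 41 44 42
f 43 39 45
f 43 45 44
f 44 45 46
f 44 46 42
f 45 39 47
f 45 47 46
f 46 47 48
f 46 48 42
f 47 39 49
f 47 49 48
f 48 49 50
f 48 50 42
f 49 39 51
f 49 51 50
f 50 51 52
f 50 52 42
f 51 39 53
f 51 53 52
f 52 53 54
f 52 54 42
f 53 39 55
f 53 55 54
f 54 55 56
f 54 56 42
f 55 39 57
f 55 57 56
f 56 57 58
f 56 58 42
f 57 39 59
f 57 59 58
f 58 59 60
f 58 60 42
f 59 39 61
f 59 61 60
f 60 61 62
f 60 62 42
f 61 39 63
f 61 63 62
f 62 63 64
f 62 64 42
f 63 39 65
f 63 65 64
f 64 65 66
f 64 66 42
f 65 39 67
f 65 67 66
f 66 67 68
f 66 68 42
f 67 39 69
f 67 69 68
f 68 69 70
f 68 70 42
f 69 39 71
f 69 71 70
f 70 71 72
f 70 72 42
f 71 39 40
f 71 40 72
f 72 40 41
f 72 41 42
f 73 84 78
f 73 78 74
f 73 74 80
f 73 80 83
f 73 83 84
f 74 78 82
f 78 84 77
f 84 83 75
f 83 80 79
f 80 74 81
f 76 82 77
f 76 77 75
f 76 75 79
f 76 79 81
f 76 81 82
f 77 82 78
f 75 77 84
f 79 75 83
f 81 79 80
f 82 81 74



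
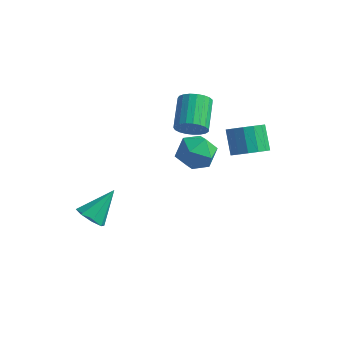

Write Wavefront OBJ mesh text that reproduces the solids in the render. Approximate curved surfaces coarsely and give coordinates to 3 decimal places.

v -3.087 -3.912 -2.685
v -2.371 -3.704 -3.207
v -2.493 -2.468 -1.295
v -2.934 -3.324 -3.362
v -3.586 -3.288 -3.12
v -3.946 -3.618 -2.623
v -3.802 -4.12 -2.163
v -3.24 -4.501 -2.008
v -2.588 -4.536 -2.249
v -2.228 -4.206 -2.746
v 2.814 2.417 0.372
v 3.451 3.226 0.223
v 2.702 4.032 1.399
v 2.066 3.223 1.548
v 3.033 3.315 -0.104
v 2.284 4.121 1.071
v 2.556 3.164 -0.304
v 1.808 3.97 0.871
v 2.149 2.812 -0.323
v 1.4 3.618 0.853
v 1.92 2.355 -0.155
v 1.171 3.161 1.021
v 1.93 1.914 0.154
v 1.182 2.72 1.33
v 2.178 1.608 0.521
v 1.429 2.414 1.697
v 2.596 1.519 0.849
v 1.847 2.325 2.024
v 3.072 1.67 1.049
v 2.324 2.476 2.224
v 3.48 2.022 1.067
v 2.731 2.828 2.243
v 3.709 2.479 0.899
v 2.96 3.285 2.075
v 3.698 2.92 0.59
v 2.95 3.726 1.766
v -1.746 3.182 -1.785
v -0.743 3.721 -2.303
v -0.537 1.959 -0.717
v 0.466 2.498 -1.235
v -0.243 3.14 -0.429
v -0.99 3.897 -1.089
v -0.29 1.783 -1.931
v -1.037 2.54 -2.591
v 0.157 2.857 -2.393
v 0.186 3.695 -1.465
v -1.466 1.985 -1.555
v -1.437 2.823 -0.627
v -0.312 1.703 1.498
v 0.289 1.574 2.197
v -0.408 3.229 3.1
v -1.008 3.357 2.402
v 0.494 1.793 1.954
v -0.203 3.448 2.857
v 0.56 1.997 1.632
v -0.136 3.652 2.535
v 0.476 2.15 1.287
v -0.221 3.805 2.19
v 0.255 2.225 0.978
v -0.442 3.88 1.881
v -0.063 2.21 0.76
v -0.76 3.865 1.663
v -0.425 2.107 0.669
v -1.122 3.762 1.572
v -0.767 1.935 0.722
v -1.464 3.59 1.625
v -1.03 1.722 0.909
v -1.727 3.377 1.812
v -1.169 1.506 1.197
v -1.866 3.161 2.101
v -1.16 1.323 1.538
v -1.857 2.978 2.442
v -1.004 1.207 1.873
v -1.701 2.862 2.776
v -0.728 1.176 2.142
v -1.425 2.831 3.045
v -0.38 1.236 2.3
v -1.077 2.891 3.203
v -0.021 1.377 2.32
v -0.718 3.032 3.223
f 2 1 4
f 2 4 3
f 4 1 5
f 4 5 3
f 5 1 6
f 5 6 3
f 6 1 7
f 6 7 3
f 7 1 8
f 7 8 3
f 8 1 9
f 8 9 3
f 9 1 10
f 9 10 3
f 10 1 2
f 10 2 3
f 12 11 15
f 12 15 13
f 13 15 16
f 13 16 14
f 15 11 17
f 15 17 16
f 16 17 18
f 16 18 14
f 17 11 19
f 17 19 18
f 18 19 20
f 18 20 14
f 19 11 21
f 19 21 20
f 20 21 22
f 20 22 14
f 21 11 23
f 21 23 22
f 22 23 24
f 22 24 14
f 23 11 25
f 23 25 24
f 24 25 26
f 24 26 14
f 25 11 27
f 25 27 26
f 26 27 28
f 26 28 14
f 27 11 29
f 27 29 28
f 28 29 30
f 28 30 14
f 29 11 31
f 29 31 30
f 30 31 32
f 30 32 14
f 31 11 33
f 31 33 32
f 32 33 34
f 32 34 14
f 33 11 35
f 33 35 34
f 34 35 36
f 34 36 14
f 35 11 12
f 35 12 36
f 36 12 13
f 36 13 14
f 37 48 42
f 37 42 38
f 37 38 44
f 37 44 47
f 37 47 48
f 38 42 46
f 42 48 41
f 48 47 39
f 47 44 43
f 44 38 45
f 40 46 41
f 40 41 39
f 40 39 43
f 40 43 45
f 40 45 46
f 41 46 42
f 39 41 48
f 43 39 47
f 45 43 44
f 46 45 38
f 50 49 53
f 50 53 51
f 51 53 54
f 51 54 52
f 53 49 55
f 53 55 54
f 54 55 56
f 54 56 52
f 55 49 57
f 55 57 56
f 56 57 58
f 56 58 52
f 57 49 59
f 57 59 58
f 58 59 60
f 58 60 52
f 59 49 61
f 59 61 60
f 60 61 62
f 60 62 52
f 61 49 63
f 61 63 62
f 62 63 64
f 62 64 52
f 63 49 65
f 63 65 64
f 64 65 66
f 64 66 52
f 65 49 67
f 65 67 66
f 66 67 68
f 66 68 52
f 67 49 69
f 67 69 68
f 68 69 70
f 68 70 52
f 69 49 71
f 69 71 70
f 70 71 72
f 70 72 52
f 71 49 73
f 71 73 72
f 72 73 74
f 72 74 52
f 73 49 75
f 73 75 74
f 74 75 76
f 74 76 52
f 75 49 77
f 75 77 76
f 76 77 78
f 76 78 52
f 77 49 79
f 77 79 78
f 78 79 80
f 78 80 52
f 79 49 50
f 79 50 80
f 80 50 51
f 80 51 52



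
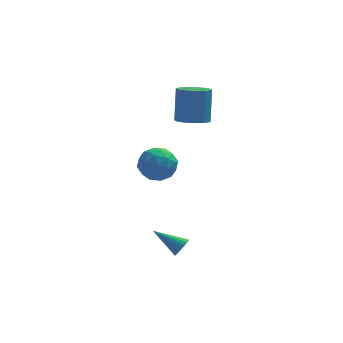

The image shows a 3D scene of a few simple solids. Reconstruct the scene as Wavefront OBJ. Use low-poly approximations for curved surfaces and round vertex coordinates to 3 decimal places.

v 2.123 -3.117 -3.726
v 2.463 -2.909 -3.319
v 0.777 -2.583 -2.874
v 2.446 -2.733 -3.455
v 2.38 -2.617 -3.632
v 2.275 -2.576 -3.824
v 2.147 -2.618 -4.001
v 2.015 -2.735 -4.136
v 1.899 -2.911 -4.208
v 1.818 -3.118 -4.207
v 1.783 -3.325 -4.133
v 1.8 -3.5 -3.997
v 1.866 -3.617 -3.82
v 1.971 -3.657 -3.628
v 2.099 -3.615 -3.451
v 2.231 -3.498 -3.316
v 2.347 -3.322 -3.244
v 2.428 -3.115 -3.245
v 2.861 2.604 1.69
v 3.387 1.909 1.913
v 3.484 2.58 3.774
v 2.959 3.276 3.55
v 3.698 2.28 1.763
v 3.795 2.951 3.623
v 3.743 2.754 1.59
v 3.84 3.426 3.45
v 3.509 3.181 1.448
v 3.606 3.852 3.308
v 3.069 3.425 1.383
v 3.166 4.096 3.243
v 2.563 3.408 1.416
v 2.66 4.079 3.276
v 2.152 3.136 1.535
v 2.249 3.807 3.395
v 1.966 2.695 1.704
v 2.063 3.366 3.564
v 2.065 2.226 1.868
v 2.162 2.897 3.728
v 2.416 1.876 1.976
v 2.513 2.548 3.836
v 2.909 1.758 1.993
v 3.006 2.429 3.853
v 0.238 0.563 -0.313
v 1.162 0.624 -0.811
v 0.978 -0.304 0.951
v 1.902 -0.243 0.453
v 1.467 0.623 0.863
v 1.01 1.158 0.082
v 1.13 -0.838 0.058
v 0.673 -0.303 -0.723
v 1.713 -0.242 -0.582
v 1.922 0.661 -0.085
v 0.218 -0.341 0.225
v 0.427 0.562 0.722
v 0.635 0.669 -0.673
v 1.505 -0.349 0.813
v 1.249 0.159 1.054
v 1.792 0.195 0.761
v 0.546 0.983 -0.148
v 1.089 1.019 -0.441
v 1.268 1.019 0.543
v 1.051 -0.699 0.581
v 1.594 -0.663 0.288
v 0.348 0.125 -0.621
v 0.891 0.161 -0.914
v 0.872 -0.699 -0.403
v 1.502 0.196 -0.831
v 1.937 -0.313 -0.088
v 1.483 -0.663 -0.32
v 1.214 -0.348 -0.779
v 1.625 0.727 -0.539
v 2.059 0.218 0.204
v 1.804 0.726 0.445
v 1.535 1.041 -0.014
v 1.949 0.218 -0.404
v 0.081 0.102 -0.064
v 0.515 -0.407 0.679
v 0.605 -0.721 0.154
v 0.336 -0.406 -0.305
v 0.203 0.633 0.228
v 0.638 0.124 0.971
v 0.926 0.668 0.919
v 0.657 0.983 0.46
v 0.191 0.102 0.544
f 2 1 4
f 2 4 3
f 4 1 5
f 4 5 3
f 5 1 6
f 5 6 3
f 6 1 7
f 6 7 3
f 7 1 8
f 7 8 3
f 8 1 9
f 8 9 3
f 9 1 10
f 9 10 3
f 10 1 11
f 10 11 3
f 11 1 12
f 11 12 3
f 12 1 13
f 12 13 3
f 13 1 14
f 13 14 3
f 14 1 15
f 14 15 3
f 15 1 16
f 15 16 3
f 16 1 17
f 16 17 3
f 17 1 18
f 17 18 3
f 18 1 2
f 18 2 3
f 20 19 23
f 20 23 21
f 21 23 24
f 21 24 22
f 23 19 25
f 23 25 24
f 24 25 26
f 24 26 22
f 25 19 27
f 25 27 26
f 26 27 28
f 26 28 22
f 27 19 29
f 27 29 28
f 28 29 30
f 28 30 22
f 29 19 31
f 29 31 30
f 30 31 32
f 30 32 22
f 31 19 33
f 31 33 32
f 32 33 34
f 32 34 22
f 33 19 35
f 33 35 34
f 34 35 36
f 34 36 22
f 35 19 37
f 35 37 36
f 36 37 38
f 36 38 22
f 37 19 39
f 37 39 38
f 38 39 40
f 38 40 22
f 39 19 41
f 39 41 40
f 40 41 42
f 40 42 22
f 41 19 20
f 41 20 42
f 42 20 21
f 42 21 22
f 43 80 59
f 80 54 83
f 59 83 48
f 80 83 59
f 43 59 55
f 59 48 60
f 55 60 44
f 59 60 55
f 43 55 64
f 55 44 65
f 64 65 50
f 55 65 64
f 43 64 76
f 64 50 79
f 76 79 53
f 64 79 76
f 43 76 80
f 76 53 84
f 80 84 54
f 76 84 80
f 44 60 71
f 60 48 74
f 71 74 52
f 60 74 71
f 48 83 61
f 83 54 82
f 61 82 47
f 83 82 61
f 54 84 81
f 84 53 77
f 81 77 45
f 84 77 81
f 53 79 78
f 79 50 66
f 78 66 49
f 79 66 78
f 50 65 70
f 65 44 67
f 70 67 51
f 65 67 70
f 46 72 58
f 72 52 73
f 58 73 47
f 72 73 58
f 46 58 56
f 58 47 57
f 56 57 45
f 58 57 56
f 46 56 63
f 56 45 62
f 63 62 49
f 56 62 63
f 46 63 68
f 63 49 69
f 68 69 51
f 63 69 68
f 46 68 72
f 68 51 75
f 72 75 52
f 68 75 72
f 47 73 61
f 73 52 74
f 61 74 48
f 73 74 61
f 45 57 81
f 57 47 82
f 81 82 54
f 57 82 81
f 49 62 78
f 62 45 77
f 78 77 53
f 62 77 78
f 51 69 70
f 69 49 66
f 70 66 50
f 69 66 70
f 52 75 71
f 75 51 67
f 71 67 44
f 75 67 71



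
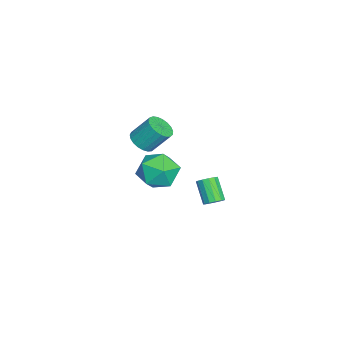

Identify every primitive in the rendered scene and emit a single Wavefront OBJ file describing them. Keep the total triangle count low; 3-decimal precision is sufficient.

v -3.512 -4.023 -3.77
v -2.87 -3.646 -4.064
v -2.887 -2.68 -2.865
v -3.528 -3.057 -2.57
v -3.12 -3.477 -4.204
v -3.137 -2.511 -3.005
v -3.438 -3.402 -4.269
v -3.454 -2.436 -3.069
v -3.768 -3.435 -4.247
v -3.785 -2.469 -3.048
v -4.054 -3.569 -4.143
v -4.071 -2.603 -2.944
v -4.246 -3.782 -3.974
v -4.263 -2.816 -2.775
v -4.312 -4.036 -3.77
v -4.328 -3.07 -2.571
v -4.238 -4.288 -3.566
v -4.255 -3.322 -2.367
v -4.04 -4.495 -3.397
v -4.056 -3.529 -2.198
v -3.75 -4.619 -3.293
v -3.766 -3.653 -2.093
v -3.418 -4.641 -3.27
v -3.435 -3.675 -2.071
v -3.103 -4.556 -3.335
v -3.12 -3.59 -2.135
v -2.859 -4.379 -3.474
v -2.875 -3.413 -2.275
v -2.727 -4.14 -3.665
v -2.744 -3.174 -2.465
v -2.731 -3.881 -3.873
v -2.748 -2.915 -2.674
v 3.477 0.39 -2.759
v 3.862 0.498 -2.397
v 3.049 0.059 -1.399
v 2.663 -0.05 -1.761
v 3.695 0.751 -2.422
v 2.881 0.312 -1.424
v 3.458 0.889 -2.554
v 2.645 0.45 -1.557
v 3.227 0.868 -2.752
v 2.414 0.429 -1.754
v 3.075 0.696 -2.951
v 2.262 0.257 -1.953
v 3.051 0.426 -3.09
v 2.238 -0.013 -2.092
v 3.162 0.145 -3.123
v 2.349 -0.295 -2.125
v 3.373 -0.059 -3.041
v 2.56 -0.498 -2.043
v 3.616 -0.12 -2.869
v 2.803 -0.559 -1.872
v 3.816 -0.019 -2.663
v 3.003 -0.459 -1.665
v 3.907 0.211 -2.486
v 3.094 -0.228 -1.489
v -0.605 -1.69 -3.47
v 0.333 -2.412 -3.134
v -1.453 -3.228 -4.406
v -0.515 -3.95 -4.07
v -1.307 -3.536 -3.224
v -0.783 -2.586 -2.646
v -0.337 -3.054 -4.894
v 0.187 -2.104 -4.316
v 0.498 -3.255 -4.014
v -0.101 -3.553 -2.982
v -1.019 -2.087 -4.558
v -1.618 -2.385 -3.526
f 2 1 5
f 2 5 3
f 3 5 6
f 3 6 4
f 5 1 7
f 5 7 6
f 6 7 8
f 6 8 4
f 7 1 9
f 7 9 8
f 8 9 10
f 8 10 4
f 9 1 11
f 9 11 10
f 10 11 12
f 10 12 4
f 11 1 13
f 11 13 12
f 12 13 14
f 12 14 4
f 13 1 15
f 13 15 14
f 14 15 16
f 14 16 4
f 15 1 17
f 15 17 16
f 16 17 18
f 16 18 4
f 17 1 19
f 17 19 18
f 18 19 20
f 18 20 4
f 19 1 21
f 19 21 20
f 20 21 22
f 20 22 4
f 21 1 23
f 21 23 22
f 22 23 24
f 22 24 4
f 23 1 25
f 23 25 24
f 24 25 26
f 24 26 4
f 25 1 27
f 25 27 26
f 26 27 28
f 26 28 4
f 27 1 29
f 27 29 28
f 28 29 30
f 28 30 4
f 29 1 31
f 29 31 30
f 30 31 32
f 30 32 4
f 31 1 2
f 31 2 32
f 32 2 3
f 32 3 4
f 34 33 37
f 34 37 35
f 35 37 38
f 35 38 36
f 37 33 39
f 37 39 38
f 38 39 40
f 38 40 36
f 39 33 41
f 39 41 40
f 40 41 42
f 40 42 36
f 41 33 43
f 41 43 42
f 42 43 44
f 42 44 36
f 43 33 45
f 43 45 44
f 44 45 46
f 44 46 36
f 45 33 47
f 45 47 46
f 46 47 48
f 46 48 36
f 47 33 49
f 47 49 48
f 48 49 50
f 48 50 36
f 49 33 51
f 49 51 50
f 50 51 52
f 50 52 36
f 51 33 53
f 51 53 52
f 52 53 54
f 52 54 36
f 53 33 55
f 53 55 54
f 54 55 56
f 54 56 36
f 55 33 34
f 55 34 56
f 56 34 35
f 56 35 36
f 57 68 62
f 57 62 58
f 57 58 64
f 57 64 67
f 57 67 68
f 58 62 66
f 62 68 61
f 68 67 59
f 67 64 63
f 64 58 65
f 60 66 61
f 60 61 59
f 60 59 63
f 60 63 65
f 60 65 66
f 61 66 62
f 59 61 68
f 63 59 67
f 65 63 64
f 66 65 58



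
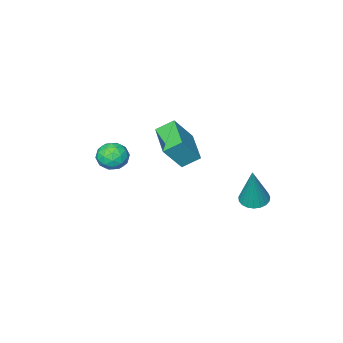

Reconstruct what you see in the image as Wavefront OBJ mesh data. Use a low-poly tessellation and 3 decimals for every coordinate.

v -1.677 -2.899 -3.162
v -2.35 -2.463 -2.636
v -0.977 -1.42 -3.495
v -1.651 -0.983 -2.969
v -0.789 -3.037 -1.911
v -1.463 -2.6 -1.385
v -0.09 -1.557 -2.244
v -0.763 -1.121 -1.718
v 3.295 -0.39 -0.365
v 3.688 -0.801 -0.816
v 2.312 -0.739 -0.904
v 2.705 -1.15 -1.355
v 2.652 -1.329 -0.654
v 3.26 -1.113 -0.321
v 2.74 -0.427 -1.399
v 3.348 -0.211 -1.066
v 3.345 -0.823 -1.455
v 3.291 -1.381 -0.994
v 2.709 -0.159 -0.726
v 2.655 -0.717 -0.265
v 3.577 -0.565 -0.543
v 2.423 -0.975 -1.177
v 2.391 -1.081 -0.765
v 2.623 -1.322 -1.03
v 3.326 -0.748 -0.252
v 3.557 -0.99 -0.517
v 2.948 -1.3 -0.422
v 2.443 -0.55 -1.203
v 2.674 -0.792 -1.468
v 3.377 -0.218 -0.69
v 3.609 -0.459 -0.955
v 3.052 -0.24 -1.298
v 3.607 -0.819 -1.184
v 3.03 -1.025 -1.501
v 3.051 -0.6 -1.527
v 3.407 -0.473 -1.331
v 3.575 -1.147 -0.913
v 2.998 -1.353 -1.23
v 2.967 -1.458 -0.818
v 3.324 -1.331 -0.622
v 3.374 -1.161 -1.288
v 3.002 -0.187 -0.49
v 2.425 -0.393 -0.807
v 2.676 -0.209 -1.098
v 3.033 -0.082 -0.902
v 2.97 -0.515 -0.219
v 2.393 -0.721 -0.536
v 2.593 -1.067 -0.389
v 2.949 -0.94 -0.193
v 2.626 -0.379 -0.432
v -1.174 3.138 -2.971
v -0.775 3.603 -3.155
v -0.726 3.522 -1.029
v -1.004 3.734 -3.128
v -1.263 3.763 -3.074
v -1.507 3.683 -3.002
v -1.693 3.51 -2.925
v -1.789 3.271 -2.856
v -1.779 3.01 -2.806
v -1.665 2.771 -2.785
v -1.465 2.595 -2.796
v -1.215 2.513 -2.838
v -0.958 2.539 -2.902
v -0.739 2.669 -2.979
v -0.594 2.879 -3.054
v -0.55 3.135 -3.114
v -0.614 3.39 -3.15
f 2 4 1
f 5 2 1
f 1 4 3
f 3 5 1
f 2 8 4
f 6 2 5
f 6 8 2
f 4 8 3
f 7 5 3
f 3 8 7
f 7 6 5
f 8 6 7
f 9 46 25
f 46 20 49
f 25 49 14
f 46 49 25
f 9 25 21
f 25 14 26
f 21 26 10
f 25 26 21
f 9 21 30
f 21 10 31
f 30 31 16
f 21 31 30
f 9 30 42
f 30 16 45
f 42 45 19
f 30 45 42
f 9 42 46
f 42 19 50
f 46 50 20
f 42 50 46
f 10 26 37
f 26 14 40
f 37 40 18
f 26 40 37
f 14 49 27
f 49 20 48
f 27 48 13
f 49 48 27
f 20 50 47
f 50 19 43
f 47 43 11
f 50 43 47
f 19 45 44
f 45 16 32
f 44 32 15
f 45 32 44
f 16 31 36
f 31 10 33
f 36 33 17
f 31 33 36
f 12 38 24
f 38 18 39
f 24 39 13
f 38 39 24
f 12 24 22
f 24 13 23
f 22 23 11
f 24 23 22
f 12 22 29
f 22 11 28
f 29 28 15
f 22 28 29
f 12 29 34
f 29 15 35
f 34 35 17
f 29 35 34
f 12 34 38
f 34 17 41
f 38 41 18
f 34 41 38
f 13 39 27
f 39 18 40
f 27 40 14
f 39 40 27
f 11 23 47
f 23 13 48
f 47 48 20
f 23 48 47
f 15 28 44
f 28 11 43
f 44 43 19
f 28 43 44
f 17 35 36
f 35 15 32
f 36 32 16
f 35 32 36
f 18 41 37
f 41 17 33
f 37 33 10
f 41 33 37
f 52 51 54
f 52 54 53
f 54 51 55
f 54 55 53
f 55 51 56
f 55 56 53
f 56 51 57
f 56 57 53
f 57 51 58
f 57 58 53
f 58 51 59
f 58 59 53
f 59 51 60
f 59 60 53
f 60 51 61
f 60 61 53
f 61 51 62
f 61 62 53
f 62 51 63
f 62 63 53
f 63 51 64
f 63 64 53
f 64 51 65
f 64 65 53
f 65 51 66
f 65 66 53
f 66 51 67
f 66 67 53
f 67 51 52
f 67 52 53



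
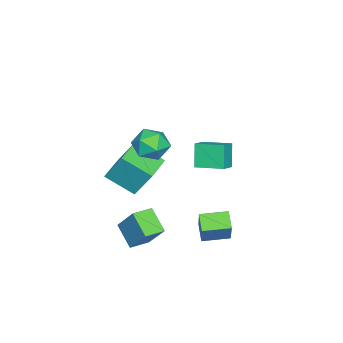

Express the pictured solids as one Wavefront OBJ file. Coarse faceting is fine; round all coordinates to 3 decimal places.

v -2.323 -4.002 -2.765
v -2.208 -2.924 -0.943
v -2.359 -2.254 -3.796
v -2.244 -1.176 -1.974
v -0.516 -4.024 -2.866
v -0.401 -2.946 -1.044
v -0.552 -2.276 -3.897
v -0.437 -1.198 -2.075
v 2.136 2.404 -3.203
v 3.31 2.856 -1.435
v 1.449 3.756 -3.092
v 2.624 4.208 -1.324
v 2.916 2.852 -3.836
v 4.091 3.304 -2.068
v 2.23 4.204 -3.725
v 3.404 4.656 -1.957
v 1.799 0.312 3.206
v 2.734 0.503 3.741
v 2.706 -0.463 1.899
v 3.641 -0.272 2.434
v 2.925 -1 2.827
v 2.365 -0.521 3.634
v 3.075 0.561 2.006
v 2.515 1.04 2.813
v 3.522 0.657 2.999
v 3.43 -0.307 3.506
v 2.01 0.347 2.134
v 1.918 -0.617 2.641
v 2.485 -0.238 -5.101
v 1.708 -1.253 -4.122
v 3.11 0.9 -3.425
v 2.334 -0.115 -2.446
v 3.466 -0.905 -5.014
v 2.69 -1.92 -4.035
v 4.092 0.233 -3.338
v 3.315 -0.782 -2.359
v -3.497 0.541 -2.772
v -4.204 0.291 -1.37
v -3.488 2.243 -2.464
v -4.195 1.994 -1.062
v -2.485 0.446 -2.278
v -3.192 0.197 -0.876
v -2.476 2.149 -1.97
v -3.183 1.899 -0.568
f 2 4 1
f 5 2 1
f 1 4 3
f 3 5 1
f 2 8 4
f 6 2 5
f 6 8 2
f 4 8 3
f 7 5 3
f 3 8 7
f 7 6 5
f 8 6 7
f 10 12 9
f 13 10 9
f 9 12 11
f 11 13 9
f 10 16 12
f 14 10 13
f 14 16 10
f 12 16 11
f 15 13 11
f 11 16 15
f 15 14 13
f 16 14 15
f 17 28 22
f 17 22 18
f 17 18 24
f 17 24 27
f 17 27 28
f 18 22 26
f 22 28 21
f 28 27 19
f 27 24 23
f 24 18 25
f 20 26 21
f 20 21 19
f 20 19 23
f 20 23 25
f 20 25 26
f 21 26 22
f 19 21 28
f 23 19 27
f 25 23 24
f 26 25 18
f 30 32 29
f 33 30 29
f 29 32 31
f 31 33 29
f 30 36 32
f 34 30 33
f 34 36 30
f 32 36 31
f 35 33 31
f 31 36 35
f 35 34 33
f 36 34 35
f 38 40 37
f 41 38 37
f 37 40 39
f 39 41 37
f 38 44 40
f 42 38 41
f 42 44 38
f 40 44 39
f 43 41 39
f 39 44 43
f 43 42 41
f 44 42 43



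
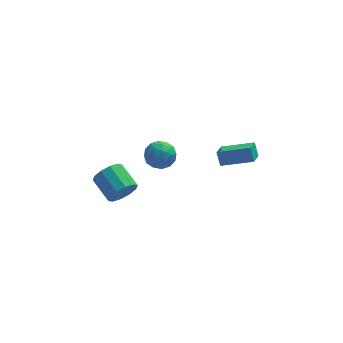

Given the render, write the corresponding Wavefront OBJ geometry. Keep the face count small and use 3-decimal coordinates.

v -0.042 -0.83 -0.291
v 0.418 -1.03 -1.118
v -1.378 -1.37 -0.902
v -0.918 -1.57 -1.729
v -0.725 -2.083 -0.933
v 0.1 -1.75 -0.555
v -1.06 -0.65 -1.465
v -0.235 -0.317 -1.087
v -0.212 -0.919 -1.844
v -0.005 -1.805 -1.515
v -0.955 -0.595 -0.505
v -0.748 -1.481 -0.176
v 0.305 -0.883 -0.651
v -1.265 -1.517 -1.369
v -1.152 -1.819 -0.901
v -0.882 -1.937 -1.387
v 0.119 -1.306 -0.319
v 0.389 -1.424 -0.806
v -0.283 -2.042 -0.697
v -1.349 -0.976 -1.214
v -1.079 -1.094 -1.701
v -0.078 -0.463 -0.633
v 0.192 -0.581 -1.119
v -0.677 -0.358 -1.323
v 0.205 -0.935 -1.564
v -0.58 -1.252 -1.923
v -0.663 -0.712 -1.768
v -0.178 -0.516 -1.546
v 0.327 -1.456 -1.37
v -0.458 -1.773 -1.729
v -0.345 -2.075 -1.261
v 0.14 -1.879 -1.039
v -0.043 -1.39 -1.797
v -0.502 -0.627 -0.291
v -1.287 -0.944 -0.65
v -1.1 -0.521 -0.981
v -0.615 -0.325 -0.759
v -0.38 -1.148 -0.097
v -1.165 -1.465 -0.456
v -0.782 -1.884 -0.474
v -0.297 -1.688 -0.252
v -0.917 -1.01 -0.223
v -2.744 -3.722 -1.759
v -2.361 -3.204 -2.43
v -3.093 -1.861 -1.812
v -3.476 -2.378 -1.141
v -2.869 -3.393 -2.62
v -3.602 -2.05 -2.002
v -3.329 -3.708 -2.481
v -4.062 -2.365 -1.863
v -3.566 -4.028 -2.067
v -4.299 -2.685 -1.449
v -3.489 -4.231 -1.535
v -4.221 -2.888 -0.916
v -3.127 -4.239 -1.088
v -3.859 -2.896 -0.47
v -2.618 -4.05 -0.898
v -3.351 -2.707 -0.28
v -2.158 -3.735 -1.037
v -2.891 -2.392 -0.419
v -1.921 -3.415 -1.451
v -2.654 -2.072 -0.833
v -1.999 -3.212 -1.984
v -2.731 -1.869 -1.365
v 2.686 -2.537 -1.022
v 2.531 -2.08 -0.227
v 3.084 -1.515 -1.533
v 2.929 -1.058 -0.738
v 4.471 -2.942 -0.442
v 4.316 -2.485 0.353
v 4.869 -1.92 -0.953
v 4.714 -1.463 -0.158
f 1 38 17
f 38 12 41
f 17 41 6
f 38 41 17
f 1 17 13
f 17 6 18
f 13 18 2
f 17 18 13
f 1 13 22
f 13 2 23
f 22 23 8
f 13 23 22
f 1 22 34
f 22 8 37
f 34 37 11
f 22 37 34
f 1 34 38
f 34 11 42
f 38 42 12
f 34 42 38
f 2 18 29
f 18 6 32
f 29 32 10
f 18 32 29
f 6 41 19
f 41 12 40
f 19 40 5
f 41 40 19
f 12 42 39
f 42 11 35
f 39 35 3
f 42 35 39
f 11 37 36
f 37 8 24
f 36 24 7
f 37 24 36
f 8 23 28
f 23 2 25
f 28 25 9
f 23 25 28
f 4 30 16
f 30 10 31
f 16 31 5
f 30 31 16
f 4 16 14
f 16 5 15
f 14 15 3
f 16 15 14
f 4 14 21
f 14 3 20
f 21 20 7
f 14 20 21
f 4 21 26
f 21 7 27
f 26 27 9
f 21 27 26
f 4 26 30
f 26 9 33
f 30 33 10
f 26 33 30
f 5 31 19
f 31 10 32
f 19 32 6
f 31 32 19
f 3 15 39
f 15 5 40
f 39 40 12
f 15 40 39
f 7 20 36
f 20 3 35
f 36 35 11
f 20 35 36
f 9 27 28
f 27 7 24
f 28 24 8
f 27 24 28
f 10 33 29
f 33 9 25
f 29 25 2
f 33 25 29
f 44 43 47
f 44 47 45
f 45 47 48
f 45 48 46
f 47 43 49
f 47 49 48
f 48 49 50
f 48 50 46
f 49 43 51
f 49 51 50
f 50 51 52
f 50 52 46
f 51 43 53
f 51 53 52
f 52 53 54
f 52 54 46
f 53 43 55
f 53 55 54
f 54 55 56
f 54 56 46
f 55 43 57
f 55 57 56
f 56 57 58
f 56 58 46
f 57 43 59
f 57 59 58
f 58 59 60
f 58 60 46
f 59 43 61
f 59 61 60
f 60 61 62
f 60 62 46
f 61 43 63
f 61 63 62
f 62 63 64
f 62 64 46
f 63 43 44
f 63 44 64
f 64 44 45
f 64 45 46
f 66 68 65
f 69 66 65
f 65 68 67
f 67 69 65
f 66 72 68
f 70 66 69
f 70 72 66
f 68 72 67
f 71 69 67
f 67 72 71
f 71 70 69
f 72 70 71



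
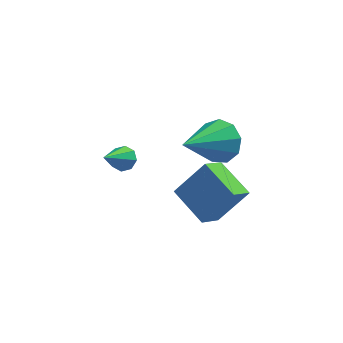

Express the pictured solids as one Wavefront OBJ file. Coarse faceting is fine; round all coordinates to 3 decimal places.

v -0.717 -0.245 1.246
v 0.254 -0.008 2.496
v -1.674 0.819 1.788
v -0.703 1.055 3.038
v -0.237 0.445 0.742
v 0.734 0.681 1.992
v -1.194 1.508 1.284
v -0.223 1.745 2.534
v -3.622 4.102 0.419
v -3.256 4.213 0.771
v -4.178 3.138 1.301
v -3.58 4.439 0.813
v -3.93 4.467 0.625
v -4.099 4.282 0.316
v -3.989 3.992 0.067
v -3.664 3.766 0.025
v -3.315 3.737 0.213
v -3.146 3.922 0.522
v -0.401 4.591 1.13
v 0.056 4.756 1.888
v -1.559 3.109 2.15
v -0.439 5.121 1.856
v -0.916 5.238 1.485
v -1.152 5.053 0.948
v -1.036 4.651 0.495
v -0.624 4.222 0.34
v -0.107 3.965 0.554
v 0.273 4.001 1.038
v 0.337 4.314 1.564
f 2 4 1
f 5 2 1
f 1 4 3
f 3 5 1
f 2 8 4
f 6 2 5
f 6 8 2
f 4 8 3
f 7 5 3
f 3 8 7
f 7 6 5
f 8 6 7
f 10 9 12
f 10 12 11
f 12 9 13
f 12 13 11
f 13 9 14
f 13 14 11
f 14 9 15
f 14 15 11
f 15 9 16
f 15 16 11
f 16 9 17
f 16 17 11
f 17 9 18
f 17 18 11
f 18 9 10
f 18 10 11
f 20 19 22
f 20 22 21
f 22 19 23
f 22 23 21
f 23 19 24
f 23 24 21
f 24 19 25
f 24 25 21
f 25 19 26
f 25 26 21
f 26 19 27
f 26 27 21
f 27 19 28
f 27 28 21
f 28 19 29
f 28 29 21
f 29 19 20
f 29 20 21



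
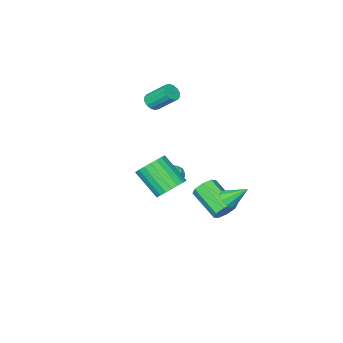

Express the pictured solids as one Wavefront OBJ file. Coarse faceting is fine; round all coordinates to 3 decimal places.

v -1.345 -3.2 -3.425
v -0.86 -2.9 -3.741
v -1.2 -4.06 -4.019
v -0.715 -3.76 -4.335
v -0.64 -3.931 -3.71
v -0.73 -3.4 -3.343
v -1.33 -3.56 -4.417
v -1.42 -3.029 -4.05
v -0.85 -3.122 -4.354
v -0.424 -3.352 -3.917
v -1.636 -3.608 -3.843
v -1.21 -3.838 -3.406
v -1.116 -2.975 -3.531
v -0.944 -3.985 -4.229
v -0.901 -4.086 -3.862
v -0.616 -3.91 -4.047
v -1.039 -3.269 -3.297
v -0.754 -3.092 -3.483
v -0.625 -3.698 -3.465
v -1.306 -3.868 -4.277
v -1.021 -3.691 -4.463
v -1.444 -3.05 -3.713
v -1.159 -2.874 -3.898
v -1.435 -3.262 -4.295
v -0.825 -2.929 -4.076
v -0.739 -3.434 -4.426
v -1.101 -3.317 -4.474
v -1.153 -3.004 -4.258
v -0.574 -3.064 -3.82
v -0.489 -3.569 -4.169
v -0.445 -3.67 -3.802
v -0.498 -3.358 -3.586
v -0.569 -3.195 -4.18
v -1.571 -3.391 -3.591
v -1.486 -3.896 -3.94
v -1.562 -3.602 -4.174
v -1.615 -3.29 -3.958
v -1.321 -3.526 -3.334
v -1.235 -4.031 -3.684
v -0.907 -3.956 -3.502
v -0.959 -3.643 -3.286
v -1.491 -3.765 -3.58
v -0.91 1.207 -4.408
v -0.701 0.846 -5.091
v -0.72 -1.048 -4.094
v -0.93 -0.687 -3.412
v -0.217 1.016 -4.758
v -0.236 -0.878 -3.761
v -0.138 1.298 -4.22
v -0.157 -0.596 -3.224
v -0.512 1.527 -3.792
v -0.531 -0.367 -2.796
v -1.12 1.568 -3.726
v -1.139 -0.326 -2.729
v -1.604 1.398 -4.059
v -1.623 -0.496 -3.062
v -1.683 1.116 -4.596
v -1.702 -0.778 -3.6
v -1.309 0.887 -5.024
v -1.328 -1.007 -4.028
v 0.245 -3.87 2.511
v 0.812 -3.652 2.564
v 0.282 -2.552 3.702
v -0.285 -2.77 3.649
v 0.679 -3.48 2.335
v 0.15 -2.379 3.474
v 0.43 -3.412 2.153
v -0.1 -2.311 3.292
v 0.131 -3.467 2.068
v -0.399 -2.366 3.206
v -0.137 -3.63 2.1
v -0.667 -2.529 3.239
v -0.303 -3.857 2.243
v -0.833 -2.757 3.382
v -0.322 -4.088 2.458
v -0.852 -2.988 3.596
v -0.19 -4.261 2.686
v -0.719 -3.16 3.825
v 0.06 -4.329 2.868
v -0.47 -3.228 4.007
v 0.359 -4.274 2.954
v -0.171 -3.173 4.092
v 0.627 -4.111 2.921
v 0.097 -3.01 4.06
v 0.793 -3.883 2.778
v 0.263 -2.783 3.917
v 3.377 1.742 -0.378
v 4.157 2.213 -0.046
v 4.463 0.748 1.311
v 3.683 0.278 0.978
v 3.863 2.365 0.184
v 4.169 0.9 1.541
v 3.485 2.41 0.317
v 3.79 0.945 1.674
v 3.088 2.338 0.33
v 3.394 0.874 1.687
v 2.741 2.164 0.22
v 3.047 0.7 1.577
v 2.504 1.917 0.007
v 2.81 0.452 1.364
v 2.418 1.64 -0.273
v 2.724 0.175 1.084
v 2.498 1.38 -0.571
v 2.804 -0.084 0.786
v 2.73 1.183 -0.836
v 3.036 -0.281 0.521
v 3.074 1.083 -1.022
v 3.379 -0.382 0.335
v 3.47 1.097 -1.096
v 3.775 -0.368 0.261
v 3.85 1.222 -1.047
v 4.156 -0.243 0.31
v 4.149 1.437 -0.881
v 4.454 -0.027 0.476
v 4.314 1.705 -0.629
v 4.619 0.241 0.728
v 4.317 1.98 -0.334
v 4.622 0.515 1.023
v 0.446 2.942 -1.856
v 1.03 3.097 -1.615
v -0.206 3.818 -0.844
v 0.916 3.383 -1.936
v 0.583 3.463 -2.22
v 0.186 3.298 -2.333
v -0.089 2.967 -2.224
v -0.114 2.624 -1.942
v 0.124 2.429 -1.62
v 0.512 2.474 -1.409
v 0.87 2.738 -1.407
f 1 38 17
f 38 12 41
f 17 41 6
f 38 41 17
f 1 17 13
f 17 6 18
f 13 18 2
f 17 18 13
f 1 13 22
f 13 2 23
f 22 23 8
f 13 23 22
f 1 22 34
f 22 8 37
f 34 37 11
f 22 37 34
f 1 34 38
f 34 11 42
f 38 42 12
f 34 42 38
f 2 18 29
f 18 6 32
f 29 32 10
f 18 32 29
f 6 41 19
f 41 12 40
f 19 40 5
f 41 40 19
f 12 42 39
f 42 11 35
f 39 35 3
f 42 35 39
f 11 37 36
f 37 8 24
f 36 24 7
f 37 24 36
f 8 23 28
f 23 2 25
f 28 25 9
f 23 25 28
f 4 30 16
f 30 10 31
f 16 31 5
f 30 31 16
f 4 16 14
f 16 5 15
f 14 15 3
f 16 15 14
f 4 14 21
f 14 3 20
f 21 20 7
f 14 20 21
f 4 21 26
f 21 7 27
f 26 27 9
f 21 27 26
f 4 26 30
f 26 9 33
f 30 33 10
f 26 33 30
f 5 31 19
f 31 10 32
f 19 32 6
f 31 32 19
f 3 15 39
f 15 5 40
f 39 40 12
f 15 40 39
f 7 20 36
f 20 3 35
f 36 35 11
f 20 35 36
f 9 27 28
f 27 7 24
f 28 24 8
f 27 24 28
f 10 33 29
f 33 9 25
f 29 25 2
f 33 25 29
f 44 43 47
f 44 47 45
f 45 47 48
f 45 48 46
f 47 43 49
f 47 49 48
f 48 49 50
f 48 50 46
f 49 43 51
f 49 51 50
f 50 51 52
f 50 52 46
f 51 43 53
f 51 53 52
f 52 53 54
f 52 54 46
f 53 43 55
f 53 55 54
f 54 55 56
f 54 56 46
f 55 43 57
f 55 57 56
f 56 57 58
f 56 58 46
f 57 43 59
f 57 59 58
f 58 59 60
f 58 60 46
f 59 43 44
f 59 44 60
f 60 44 45
f 60 45 46
f 62 61 65
f 62 65 63
f 63 65 66
f 63 66 64
f 65 61 67
f 65 67 66
f 66 67 68
f 66 68 64
f 67 61 69
f 67 69 68
f 68 69 70
f 68 70 64
f 69 61 71
f 69 71 70
f 70 71 72
f 70 72 64
f 71 61 73
f 71 73 72
f 72 73 74
f 72 74 64
f 73 61 75
f 73 75 74
f 74 75 76
f 74 76 64
f 75 61 77
f 75 77 76
f 76 77 78
f 76 78 64
f 77 61 79
f 77 79 78
f 78 79 80
f 78 80 64
f 79 61 81
f 79 81 80
f 80 81 82
f 80 82 64
f 81 61 83
f 81 83 82
f 82 83 84
f 82 84 64
f 83 61 85
f 83 85 84
f 84 85 86
f 84 86 64
f 85 61 62
f 85 62 86
f 86 62 63
f 86 63 64
f 88 87 91
f 88 91 89
f 89 91 92
f 89 92 90
f 91 87 93
f 91 93 92
f 92 93 94
f 92 94 90
f 93 87 95
f 93 95 94
f 94 95 96
f 94 96 90
f 95 87 97
f 95 97 96
f 96 97 98
f 96 98 90
f 97 87 99
f 97 99 98
f 98 99 100
f 98 100 90
f 99 87 101
f 99 101 100
f 100 101 102
f 100 102 90
f 101 87 103
f 101 103 102
f 102 103 104
f 102 104 90
f 103 87 105
f 103 105 104
f 104 105 106
f 104 106 90
f 105 87 107
f 105 107 106
f 106 107 108
f 106 108 90
f 107 87 109
f 107 109 108
f 108 109 110
f 108 110 90
f 109 87 111
f 109 111 110
f 110 111 112
f 110 112 90
f 111 87 113
f 111 113 112
f 112 113 114
f 112 114 90
f 113 87 115
f 113 115 114
f 114 115 116
f 114 116 90
f 115 87 117
f 115 117 116
f 116 117 118
f 116 118 90
f 117 87 88
f 117 88 118
f 118 88 89
f 118 89 90
f 120 119 122
f 120 122 121
f 122 119 123
f 122 123 121
f 123 119 124
f 123 124 121
f 124 119 125
f 124 125 121
f 125 119 126
f 125 126 121
f 126 119 127
f 126 127 121
f 127 119 128
f 127 128 121
f 128 119 129
f 128 129 121
f 129 119 120
f 129 120 121

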